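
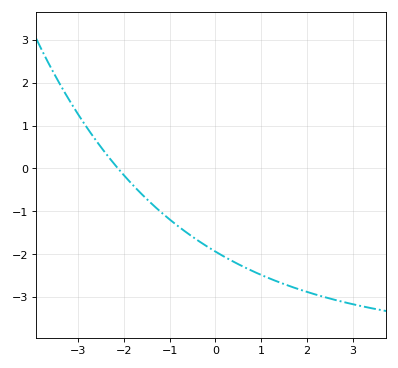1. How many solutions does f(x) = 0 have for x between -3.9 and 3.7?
1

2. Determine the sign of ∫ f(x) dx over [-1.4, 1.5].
negative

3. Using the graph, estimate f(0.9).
-2.44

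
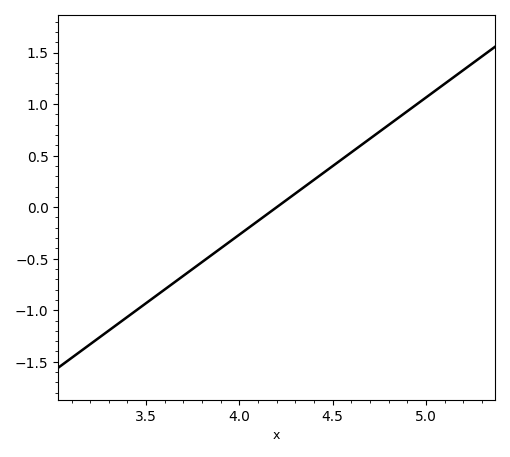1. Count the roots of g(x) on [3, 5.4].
1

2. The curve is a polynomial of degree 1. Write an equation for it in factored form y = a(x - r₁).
y = 1.33(x - 4.2)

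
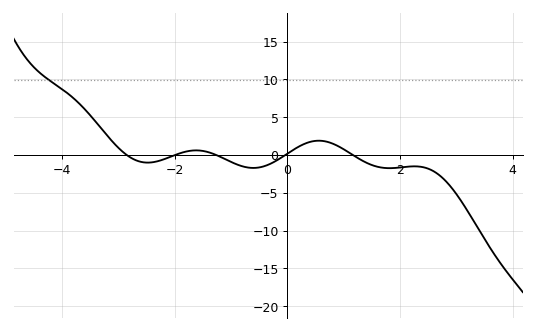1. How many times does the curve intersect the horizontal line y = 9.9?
1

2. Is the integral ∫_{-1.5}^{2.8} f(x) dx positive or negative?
negative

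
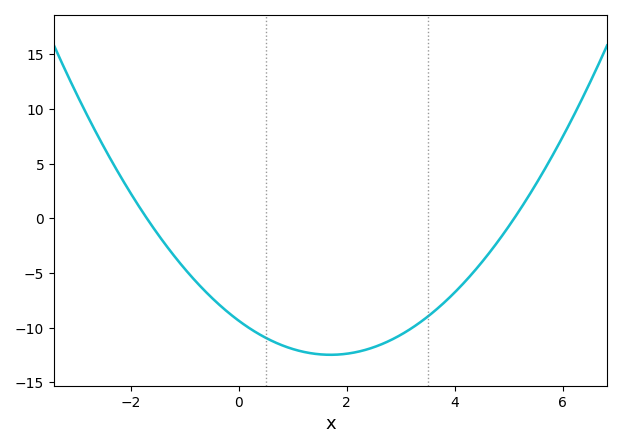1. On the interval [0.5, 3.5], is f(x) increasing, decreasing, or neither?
neither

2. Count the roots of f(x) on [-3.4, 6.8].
2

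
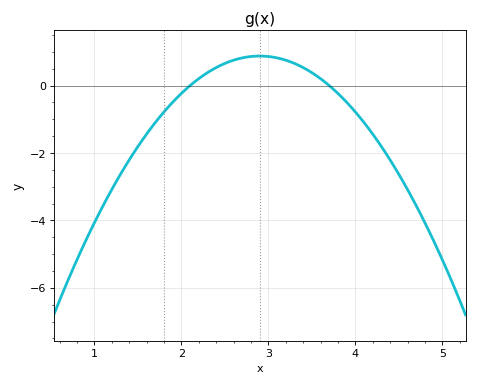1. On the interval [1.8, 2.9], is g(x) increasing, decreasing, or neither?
increasing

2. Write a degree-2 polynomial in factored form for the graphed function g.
y = -1.37(x - 2.1)(x - 3.7)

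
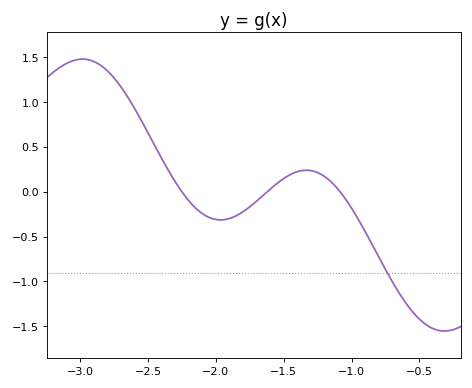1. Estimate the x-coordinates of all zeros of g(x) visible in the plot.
-2.25, -1.62, -1.09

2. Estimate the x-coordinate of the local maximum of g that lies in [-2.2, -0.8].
-1.33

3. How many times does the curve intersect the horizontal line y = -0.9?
1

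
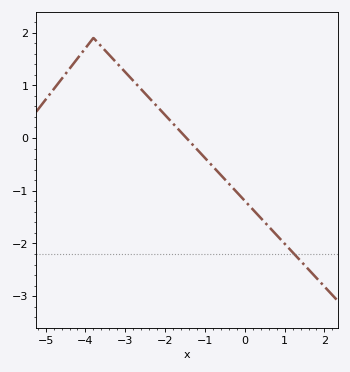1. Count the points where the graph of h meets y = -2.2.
1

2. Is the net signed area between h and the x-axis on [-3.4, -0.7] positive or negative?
positive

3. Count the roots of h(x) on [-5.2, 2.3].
1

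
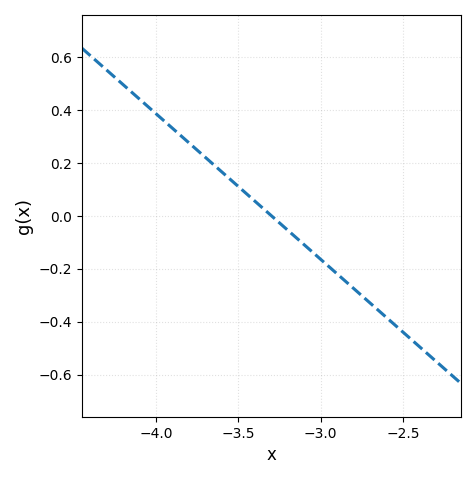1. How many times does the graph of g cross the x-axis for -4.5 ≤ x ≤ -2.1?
1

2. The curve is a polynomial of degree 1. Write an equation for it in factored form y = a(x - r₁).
y = -0.55(x + 3.3)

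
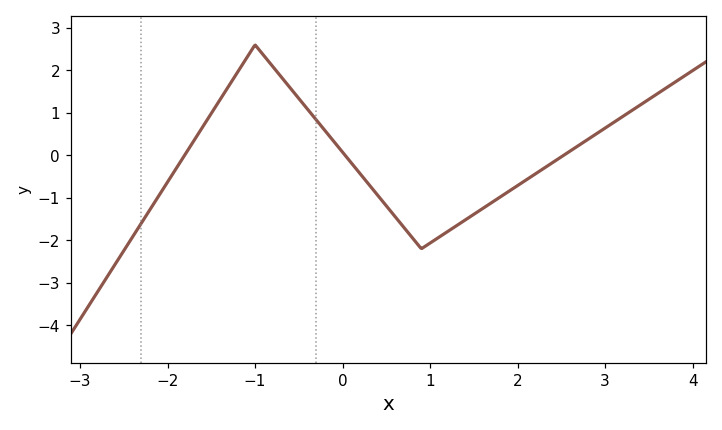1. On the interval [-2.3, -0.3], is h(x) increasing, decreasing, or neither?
neither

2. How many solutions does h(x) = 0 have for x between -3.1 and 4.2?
3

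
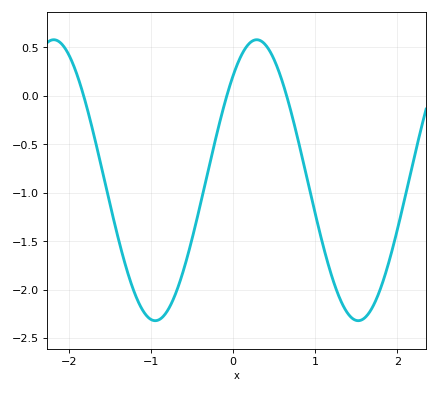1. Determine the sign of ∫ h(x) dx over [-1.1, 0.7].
negative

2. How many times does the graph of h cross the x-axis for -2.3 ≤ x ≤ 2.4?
3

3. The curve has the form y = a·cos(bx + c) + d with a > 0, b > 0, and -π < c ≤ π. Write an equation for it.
y = 1.45cos(2.5x - 0.73) - 0.87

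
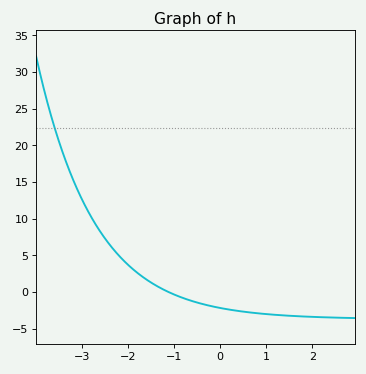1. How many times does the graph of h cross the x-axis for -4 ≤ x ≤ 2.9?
1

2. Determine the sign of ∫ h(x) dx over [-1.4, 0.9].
negative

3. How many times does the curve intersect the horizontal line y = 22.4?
1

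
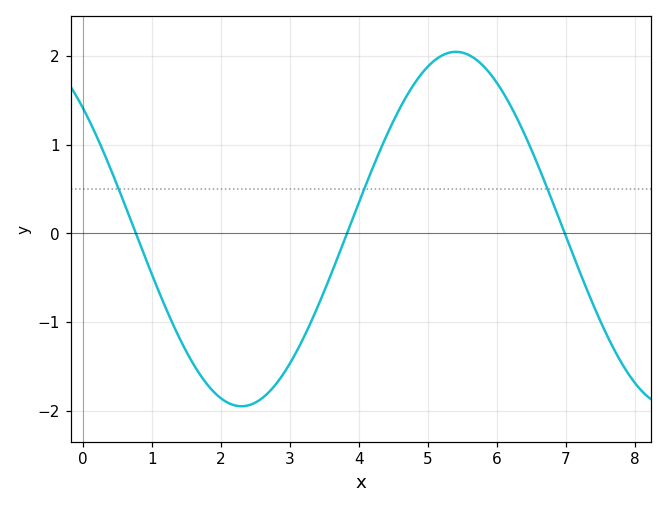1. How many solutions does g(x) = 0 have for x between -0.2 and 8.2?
3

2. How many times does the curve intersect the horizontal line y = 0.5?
3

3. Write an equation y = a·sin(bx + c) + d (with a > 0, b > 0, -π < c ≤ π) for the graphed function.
y = 2sin(1.01x + 2.39) + 0.05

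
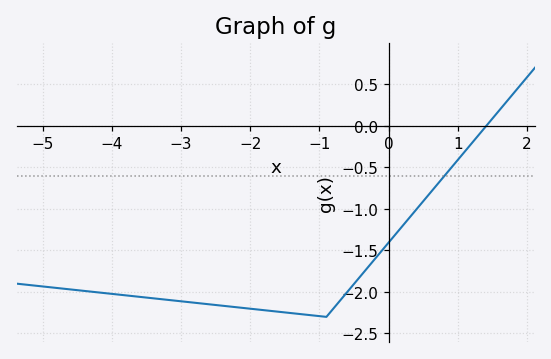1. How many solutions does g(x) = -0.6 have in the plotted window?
1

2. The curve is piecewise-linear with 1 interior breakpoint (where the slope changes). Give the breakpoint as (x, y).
(-0.9, -2.3)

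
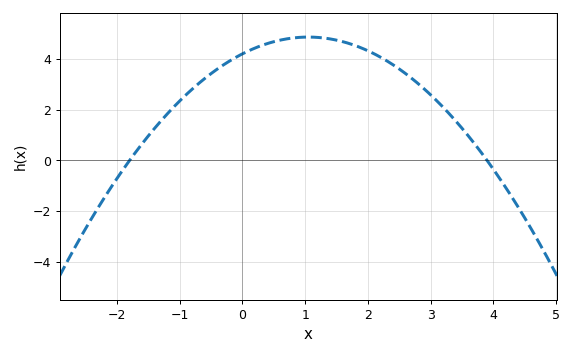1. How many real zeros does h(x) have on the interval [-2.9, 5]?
2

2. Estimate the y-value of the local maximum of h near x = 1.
4.87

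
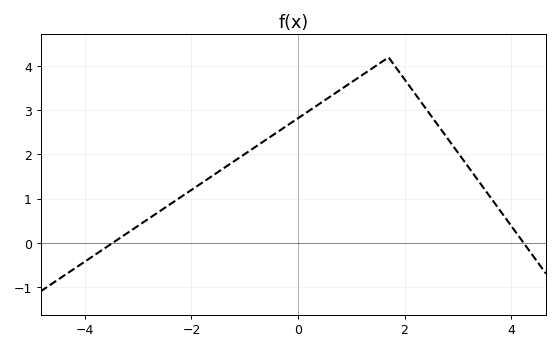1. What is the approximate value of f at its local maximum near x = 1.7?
4.2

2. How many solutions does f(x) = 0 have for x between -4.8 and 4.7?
2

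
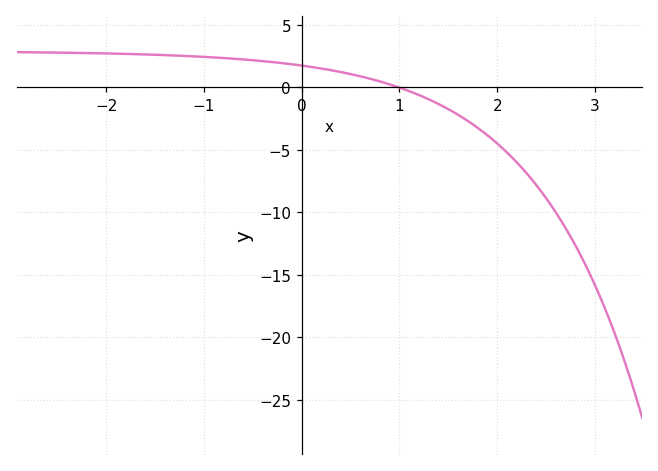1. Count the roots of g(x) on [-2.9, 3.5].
1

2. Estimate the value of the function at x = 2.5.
-8.87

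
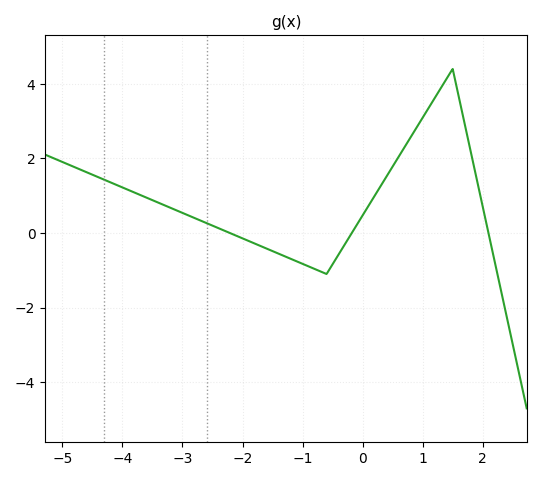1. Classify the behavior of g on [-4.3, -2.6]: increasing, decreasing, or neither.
decreasing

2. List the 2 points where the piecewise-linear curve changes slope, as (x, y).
(-0.6, -1.1); (1.5, 4.4)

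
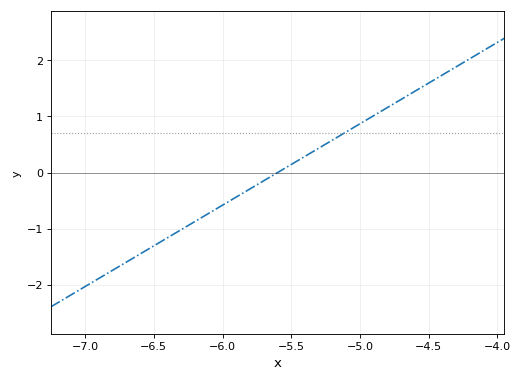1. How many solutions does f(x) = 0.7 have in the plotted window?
1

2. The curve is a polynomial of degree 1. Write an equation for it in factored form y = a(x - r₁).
y = 1.45(x + 5.6)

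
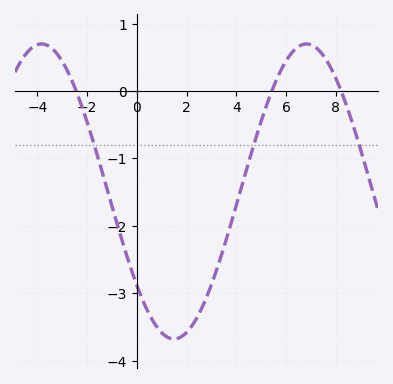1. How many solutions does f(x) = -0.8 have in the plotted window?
3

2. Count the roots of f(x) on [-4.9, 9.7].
3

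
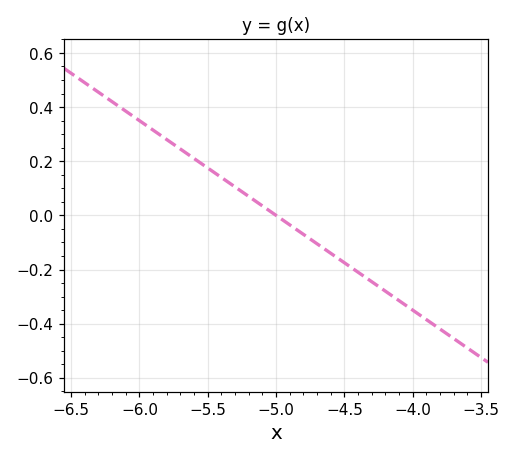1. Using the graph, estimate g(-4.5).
-0.175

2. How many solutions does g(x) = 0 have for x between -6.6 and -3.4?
1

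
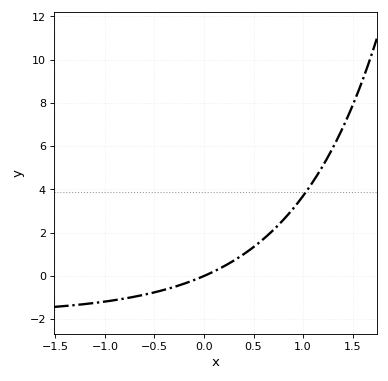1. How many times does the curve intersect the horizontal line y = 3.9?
1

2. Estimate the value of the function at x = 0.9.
3.2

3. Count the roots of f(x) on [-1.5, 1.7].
1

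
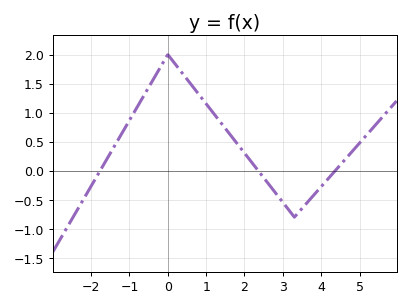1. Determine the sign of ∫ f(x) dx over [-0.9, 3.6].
positive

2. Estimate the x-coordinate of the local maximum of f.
0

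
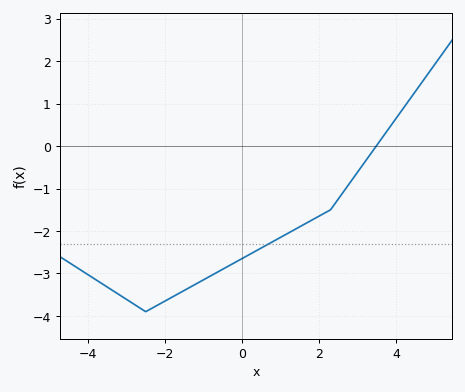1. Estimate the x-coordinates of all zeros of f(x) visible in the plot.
3.49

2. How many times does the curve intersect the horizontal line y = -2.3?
1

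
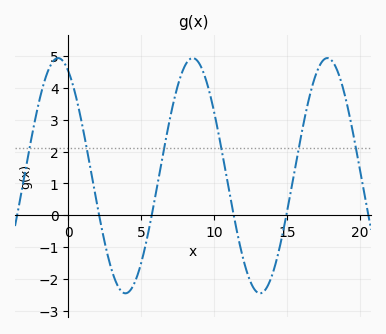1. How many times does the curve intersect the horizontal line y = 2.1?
6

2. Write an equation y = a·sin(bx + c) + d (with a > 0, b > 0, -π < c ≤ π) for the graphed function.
y = 3.7sin(0.68x + 2.05) + 1.24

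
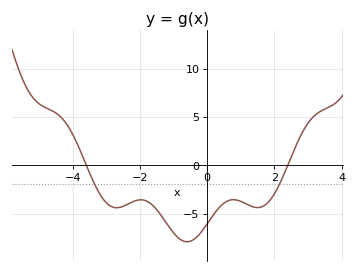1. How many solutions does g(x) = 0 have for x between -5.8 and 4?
2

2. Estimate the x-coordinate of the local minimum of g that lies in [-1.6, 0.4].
-0.599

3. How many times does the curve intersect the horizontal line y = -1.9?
2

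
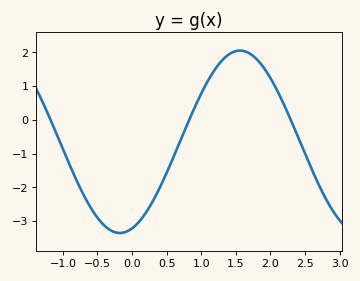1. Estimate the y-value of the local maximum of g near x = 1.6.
2.05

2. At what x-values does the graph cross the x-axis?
-1.18, 0.826, 2.29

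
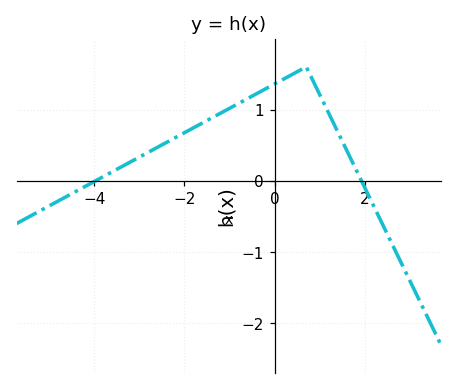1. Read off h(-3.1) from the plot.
0.298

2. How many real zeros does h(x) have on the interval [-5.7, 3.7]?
2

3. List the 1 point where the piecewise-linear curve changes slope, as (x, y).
(0.7, 1.6)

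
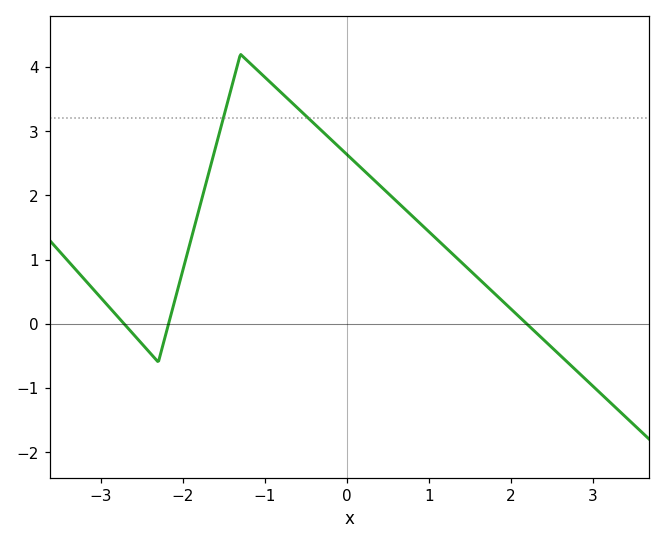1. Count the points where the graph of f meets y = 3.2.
2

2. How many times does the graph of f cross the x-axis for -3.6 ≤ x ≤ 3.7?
3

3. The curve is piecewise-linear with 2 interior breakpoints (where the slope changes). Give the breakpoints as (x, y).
(-2.3, -0.6); (-1.3, 4.2)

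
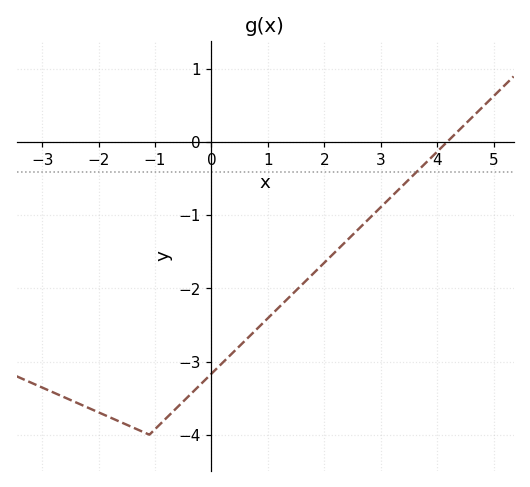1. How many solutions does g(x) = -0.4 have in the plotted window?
1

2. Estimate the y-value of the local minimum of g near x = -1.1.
-4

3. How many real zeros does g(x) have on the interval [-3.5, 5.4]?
1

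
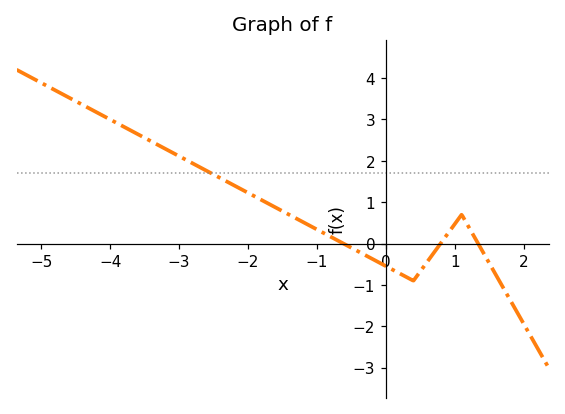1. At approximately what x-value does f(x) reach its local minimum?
0.4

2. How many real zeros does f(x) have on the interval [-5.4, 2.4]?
3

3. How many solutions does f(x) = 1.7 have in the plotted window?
1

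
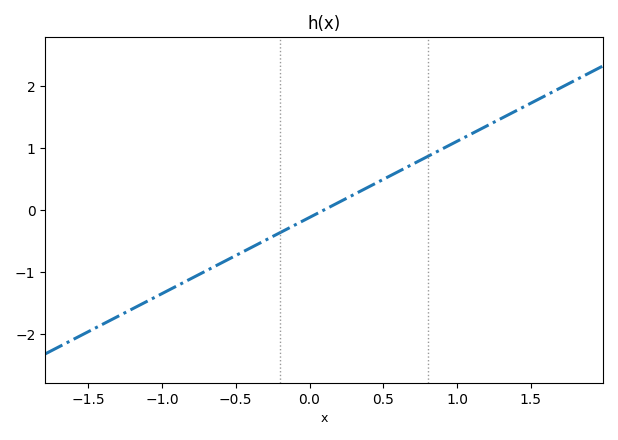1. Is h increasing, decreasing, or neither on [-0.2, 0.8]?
increasing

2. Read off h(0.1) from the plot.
0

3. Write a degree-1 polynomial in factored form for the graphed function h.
y = 1.23(x - 0.1)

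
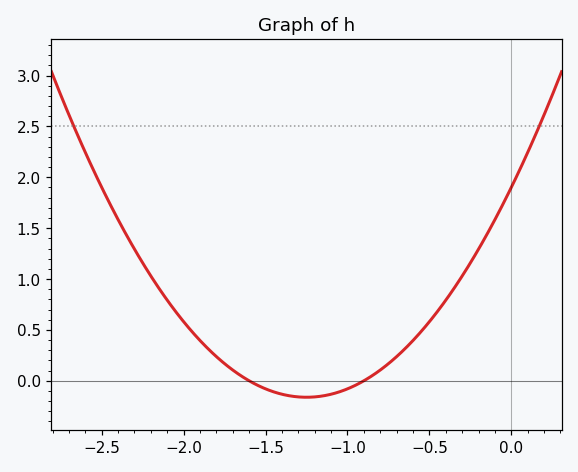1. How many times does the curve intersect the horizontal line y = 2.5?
2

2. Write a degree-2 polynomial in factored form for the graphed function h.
y = 1.32(x + 1.6)(x + 0.9)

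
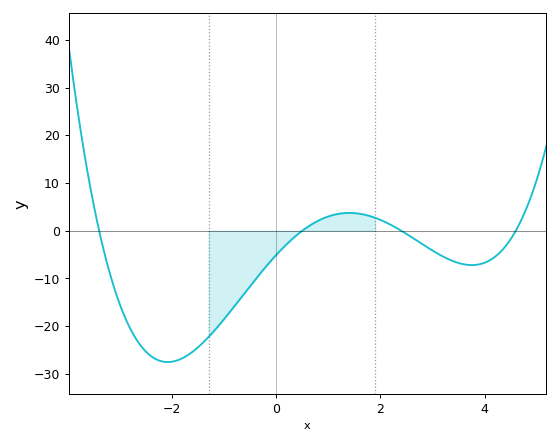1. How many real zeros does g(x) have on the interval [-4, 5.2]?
4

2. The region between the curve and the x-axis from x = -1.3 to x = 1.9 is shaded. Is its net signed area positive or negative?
negative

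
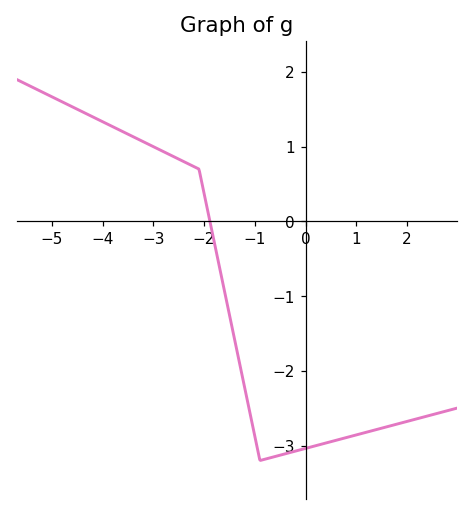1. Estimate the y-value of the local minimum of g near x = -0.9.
-3.2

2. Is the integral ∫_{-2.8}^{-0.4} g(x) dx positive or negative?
negative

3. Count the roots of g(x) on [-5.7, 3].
1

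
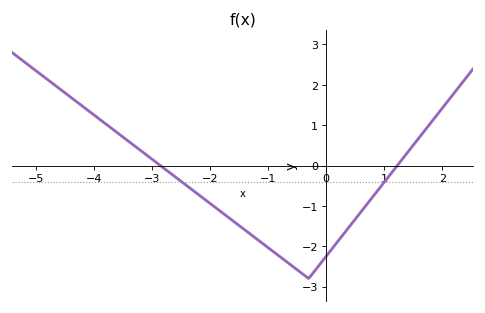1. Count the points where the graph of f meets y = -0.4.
2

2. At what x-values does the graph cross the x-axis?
-2.8, 1.2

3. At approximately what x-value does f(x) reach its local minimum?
-0.4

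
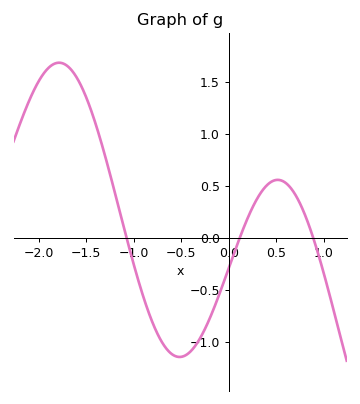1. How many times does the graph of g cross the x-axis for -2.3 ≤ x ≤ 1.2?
3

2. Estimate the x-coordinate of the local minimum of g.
-0.5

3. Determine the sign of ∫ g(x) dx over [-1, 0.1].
negative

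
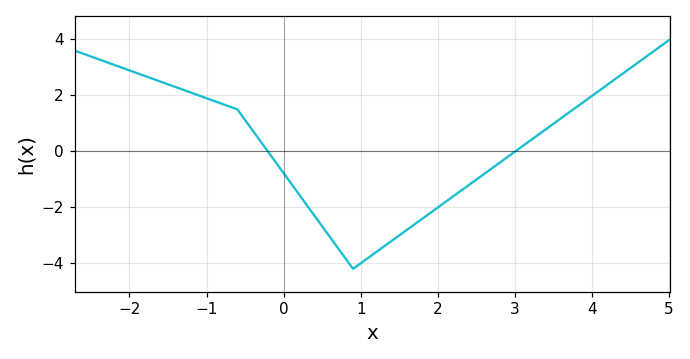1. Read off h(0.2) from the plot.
-1.54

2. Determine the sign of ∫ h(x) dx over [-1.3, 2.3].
negative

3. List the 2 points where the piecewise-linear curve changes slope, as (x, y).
(-0.6, 1.5); (0.9, -4.2)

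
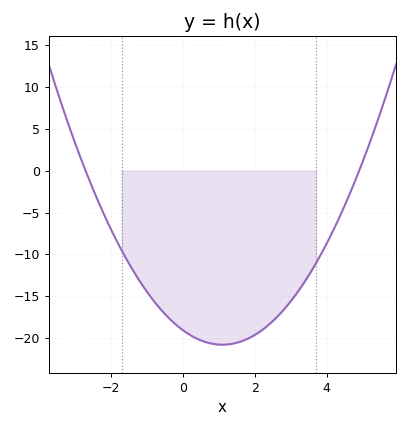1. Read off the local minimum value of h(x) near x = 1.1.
-20.8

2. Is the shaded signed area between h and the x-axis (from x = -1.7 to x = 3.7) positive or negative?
negative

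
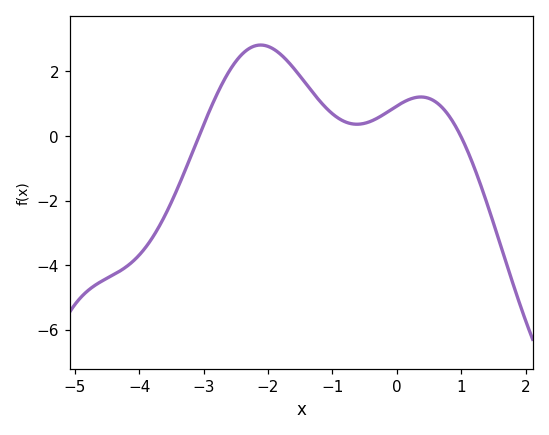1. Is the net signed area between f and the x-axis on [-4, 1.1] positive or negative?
positive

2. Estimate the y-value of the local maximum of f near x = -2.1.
2.8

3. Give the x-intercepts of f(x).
-3.1, 1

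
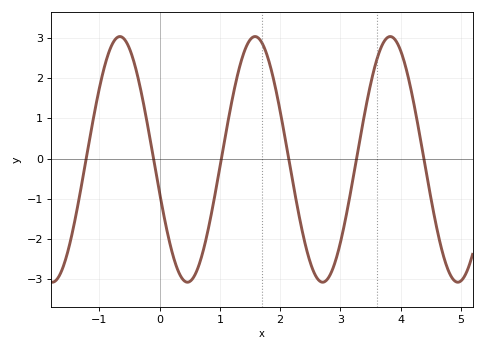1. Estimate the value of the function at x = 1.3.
2.1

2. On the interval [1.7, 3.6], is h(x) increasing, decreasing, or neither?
neither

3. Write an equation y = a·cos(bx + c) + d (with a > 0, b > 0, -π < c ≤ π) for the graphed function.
y = 3.05cos(2.8x + 1.9) - 0.02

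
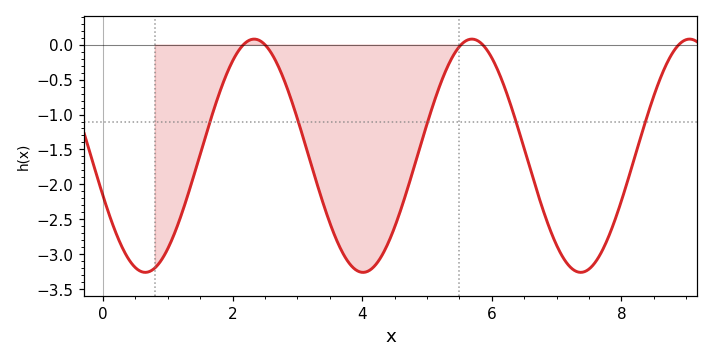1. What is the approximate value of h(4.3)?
-3.02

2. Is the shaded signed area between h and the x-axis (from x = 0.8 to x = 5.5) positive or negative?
negative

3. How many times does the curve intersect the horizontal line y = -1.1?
5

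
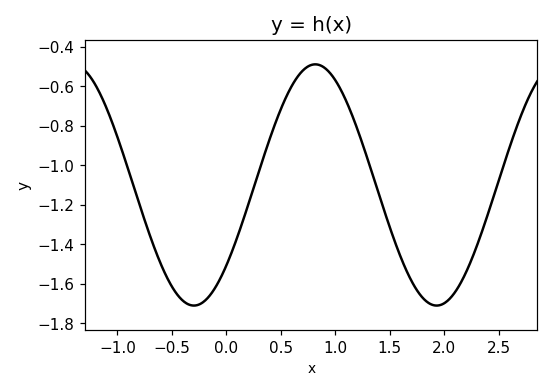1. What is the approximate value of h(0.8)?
-0.491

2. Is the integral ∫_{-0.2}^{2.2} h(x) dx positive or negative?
negative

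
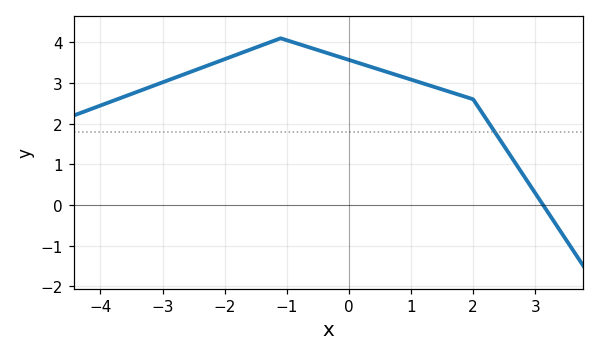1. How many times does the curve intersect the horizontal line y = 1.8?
1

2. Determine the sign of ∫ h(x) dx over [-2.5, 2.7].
positive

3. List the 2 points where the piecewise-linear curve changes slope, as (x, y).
(-1.1, 4.1); (2, 2.6)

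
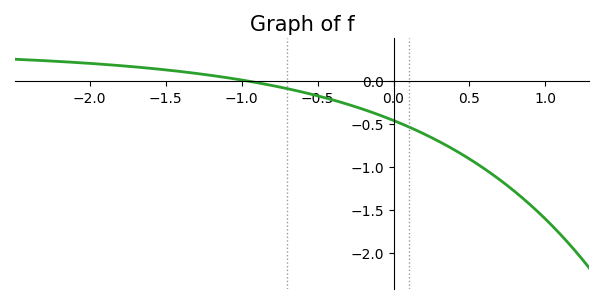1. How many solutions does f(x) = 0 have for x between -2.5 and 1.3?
1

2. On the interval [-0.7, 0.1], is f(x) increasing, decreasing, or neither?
decreasing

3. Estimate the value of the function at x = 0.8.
-1.29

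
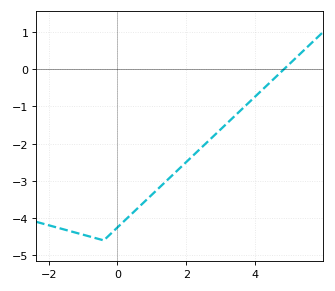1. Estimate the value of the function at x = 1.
-3.4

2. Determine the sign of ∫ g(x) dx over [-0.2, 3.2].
negative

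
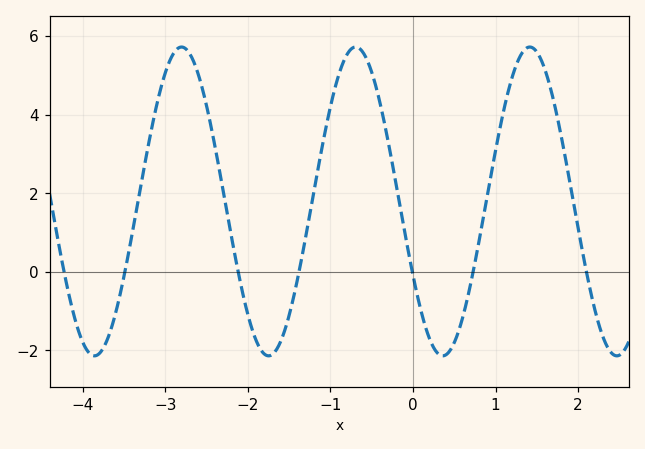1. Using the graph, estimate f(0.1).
-1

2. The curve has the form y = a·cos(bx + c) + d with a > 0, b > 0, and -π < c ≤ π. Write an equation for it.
y = 3.93cos(3x + 2.1) + 1.79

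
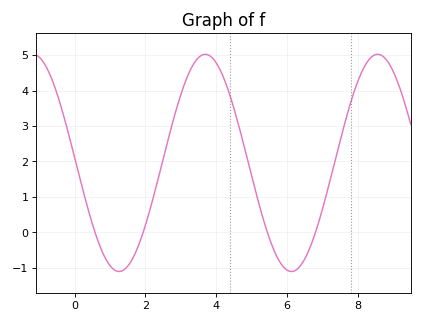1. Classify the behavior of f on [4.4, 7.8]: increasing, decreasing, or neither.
neither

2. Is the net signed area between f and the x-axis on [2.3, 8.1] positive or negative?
positive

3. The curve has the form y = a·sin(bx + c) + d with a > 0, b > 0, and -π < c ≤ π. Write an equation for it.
y = 3.06sin(1.29x + 3.09) + 1.96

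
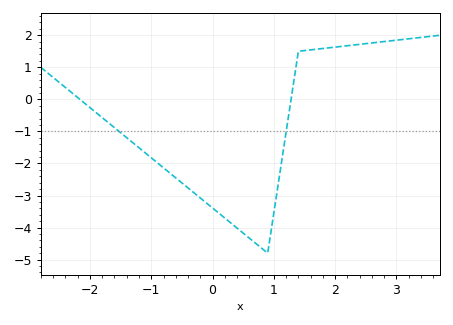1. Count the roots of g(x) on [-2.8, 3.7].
2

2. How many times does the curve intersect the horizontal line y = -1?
2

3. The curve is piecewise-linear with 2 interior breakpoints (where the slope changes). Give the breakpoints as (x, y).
(0.9, -4.8); (1.4, 1.5)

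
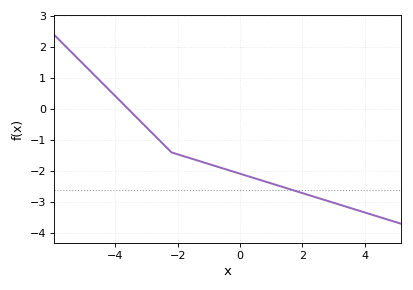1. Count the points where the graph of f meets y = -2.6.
1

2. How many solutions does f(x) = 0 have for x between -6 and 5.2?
1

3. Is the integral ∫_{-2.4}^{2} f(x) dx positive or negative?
negative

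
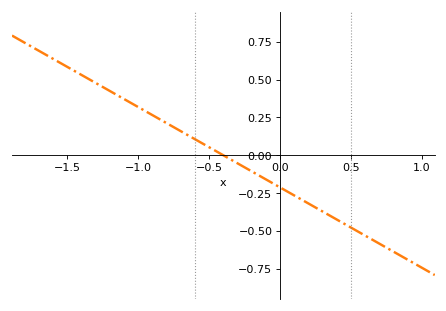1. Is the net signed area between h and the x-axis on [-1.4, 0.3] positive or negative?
positive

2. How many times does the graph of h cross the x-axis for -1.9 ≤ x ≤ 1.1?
1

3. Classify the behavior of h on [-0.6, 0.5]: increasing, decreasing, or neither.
decreasing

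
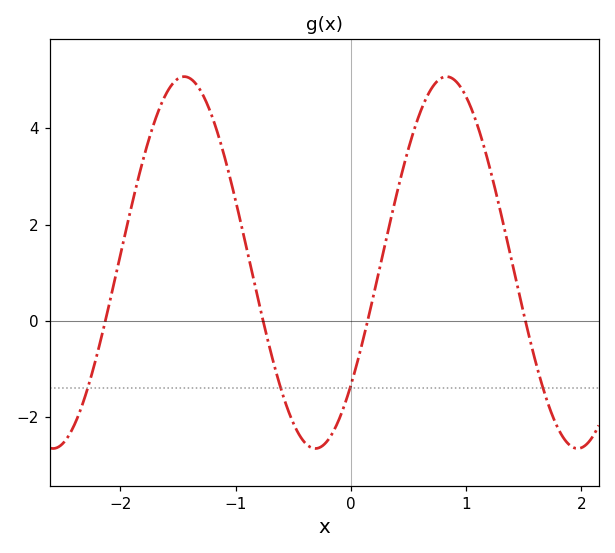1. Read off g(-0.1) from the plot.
-2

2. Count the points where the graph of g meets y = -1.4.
4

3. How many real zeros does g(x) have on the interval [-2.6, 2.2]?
4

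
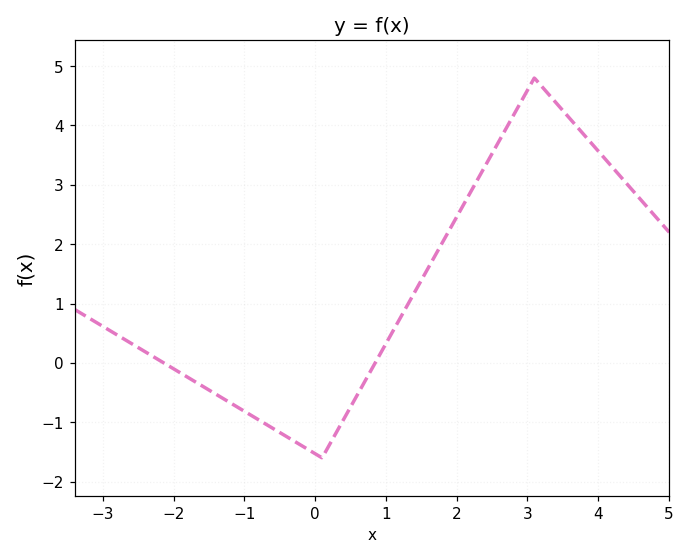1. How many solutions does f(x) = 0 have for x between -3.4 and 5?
2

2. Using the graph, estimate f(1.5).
1.4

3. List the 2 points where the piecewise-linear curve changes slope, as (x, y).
(0.1, -1.6); (3.1, 4.8)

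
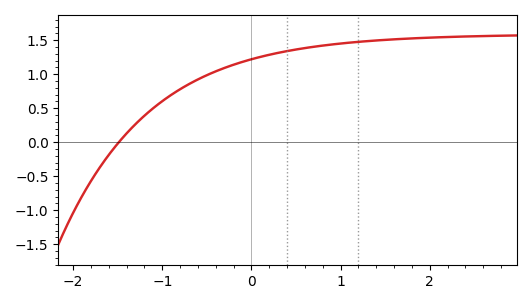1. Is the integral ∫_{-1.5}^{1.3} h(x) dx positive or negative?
positive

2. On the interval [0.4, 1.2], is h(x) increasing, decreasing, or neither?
increasing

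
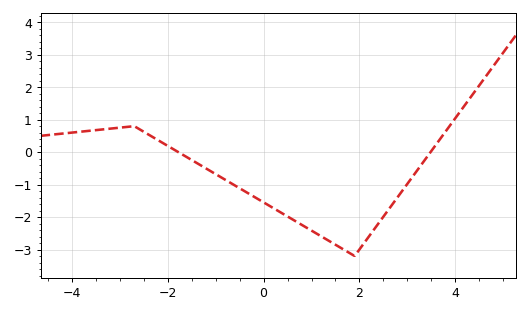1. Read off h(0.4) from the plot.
-1.9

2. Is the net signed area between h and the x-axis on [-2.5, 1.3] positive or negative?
negative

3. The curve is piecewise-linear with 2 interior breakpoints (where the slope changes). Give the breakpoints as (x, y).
(-2.7, 0.8); (1.9, -3.2)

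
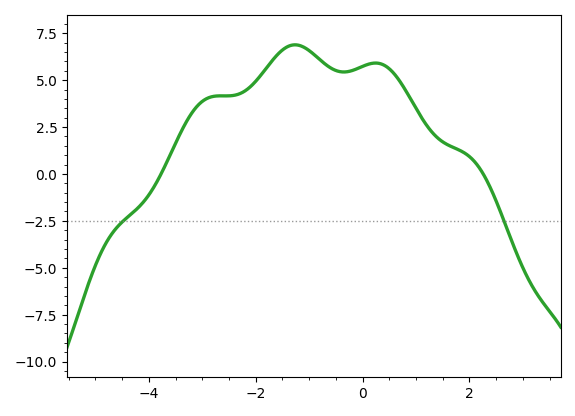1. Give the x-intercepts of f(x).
-3.77, 2.26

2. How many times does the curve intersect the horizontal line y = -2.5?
2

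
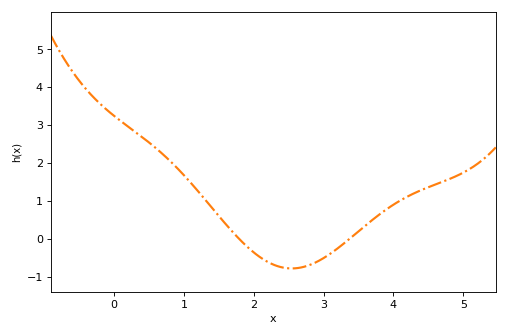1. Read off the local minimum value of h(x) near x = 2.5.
-0.785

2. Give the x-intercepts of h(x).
1.79, 3.37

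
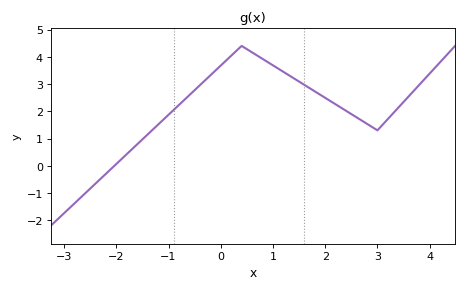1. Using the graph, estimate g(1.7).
2.85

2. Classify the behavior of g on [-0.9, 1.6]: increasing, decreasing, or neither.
neither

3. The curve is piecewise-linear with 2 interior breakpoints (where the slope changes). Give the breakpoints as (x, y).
(0.4, 4.4); (3, 1.3)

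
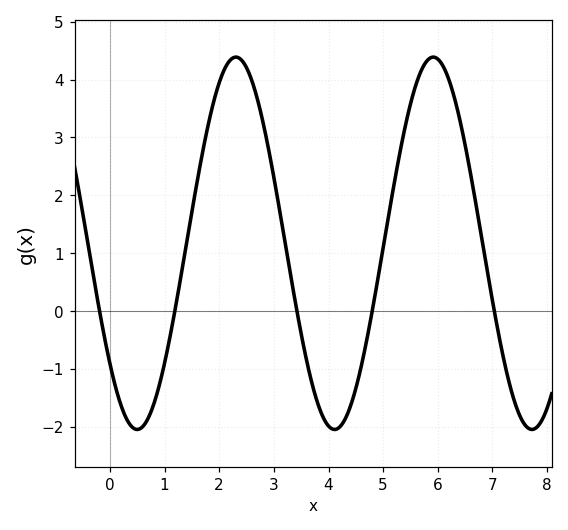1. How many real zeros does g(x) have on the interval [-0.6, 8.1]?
5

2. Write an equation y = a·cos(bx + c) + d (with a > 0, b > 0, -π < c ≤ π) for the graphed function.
y = 3.22cos(1.74x + 2.27) + 1.17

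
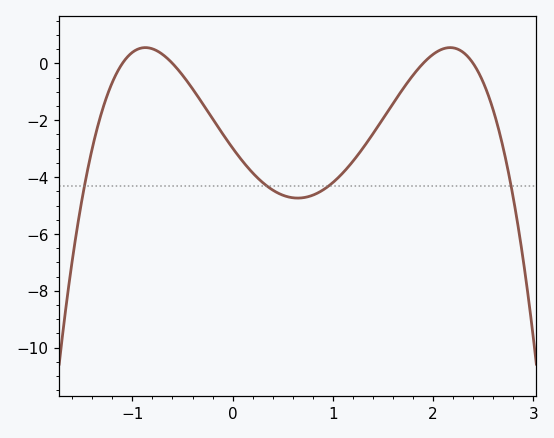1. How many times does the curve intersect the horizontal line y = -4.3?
4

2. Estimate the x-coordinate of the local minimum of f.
0.65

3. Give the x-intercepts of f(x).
-1.1, -0.6, 1.9, 2.4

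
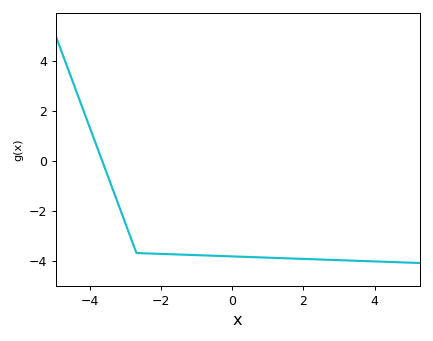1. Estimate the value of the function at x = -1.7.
-3.75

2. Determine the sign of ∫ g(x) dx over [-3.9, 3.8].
negative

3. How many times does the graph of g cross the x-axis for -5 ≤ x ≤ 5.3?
1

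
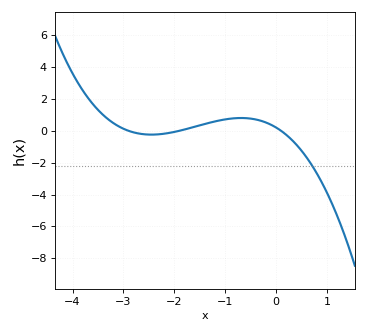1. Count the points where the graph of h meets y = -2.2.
1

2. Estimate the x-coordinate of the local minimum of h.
-2.45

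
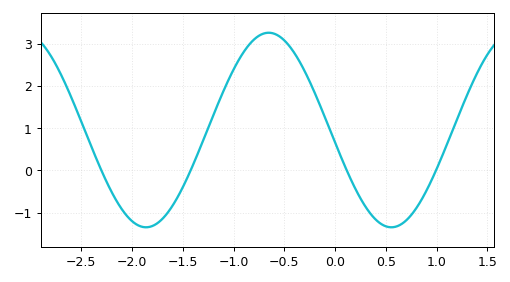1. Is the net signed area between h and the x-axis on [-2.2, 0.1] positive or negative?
positive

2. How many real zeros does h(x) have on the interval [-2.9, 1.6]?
4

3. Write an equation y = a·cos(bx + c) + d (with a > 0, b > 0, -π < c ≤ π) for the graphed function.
y = 2.31cos(2.6x + 1.7) + 0.96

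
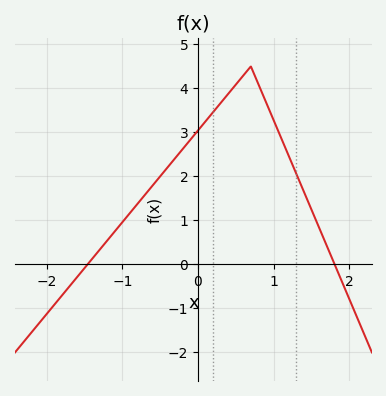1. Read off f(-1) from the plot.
0.962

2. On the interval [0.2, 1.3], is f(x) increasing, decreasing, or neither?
neither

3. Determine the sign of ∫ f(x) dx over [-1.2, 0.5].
positive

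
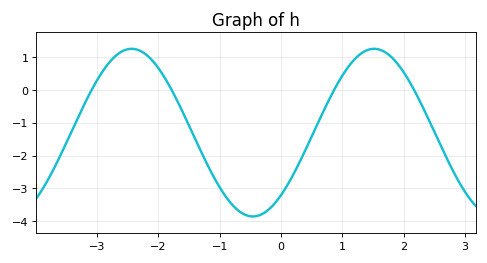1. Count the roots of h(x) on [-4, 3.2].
4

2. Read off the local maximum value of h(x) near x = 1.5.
1.3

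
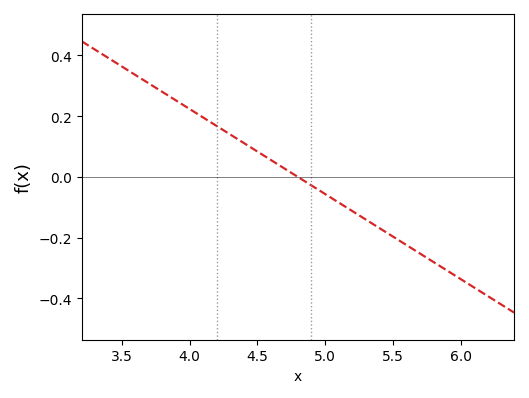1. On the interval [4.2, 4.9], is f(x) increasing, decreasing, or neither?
decreasing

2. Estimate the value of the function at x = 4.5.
0.084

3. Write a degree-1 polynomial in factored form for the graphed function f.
y = -0.28(x - 4.8)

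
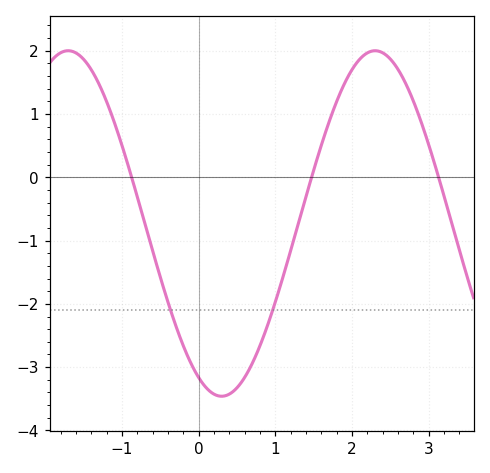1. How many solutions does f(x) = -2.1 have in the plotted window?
2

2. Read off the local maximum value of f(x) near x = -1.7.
2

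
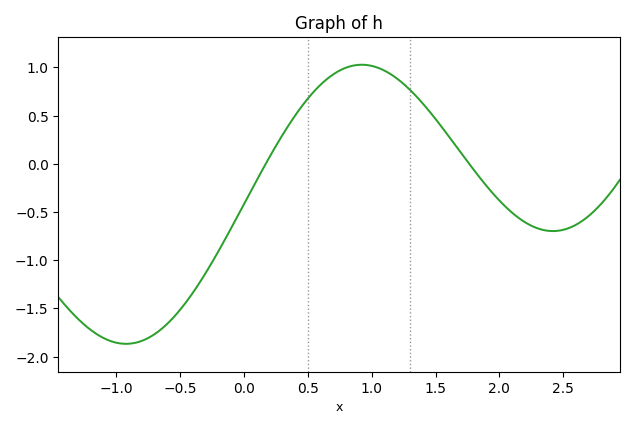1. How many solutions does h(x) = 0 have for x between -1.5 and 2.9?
2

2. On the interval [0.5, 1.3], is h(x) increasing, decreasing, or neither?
neither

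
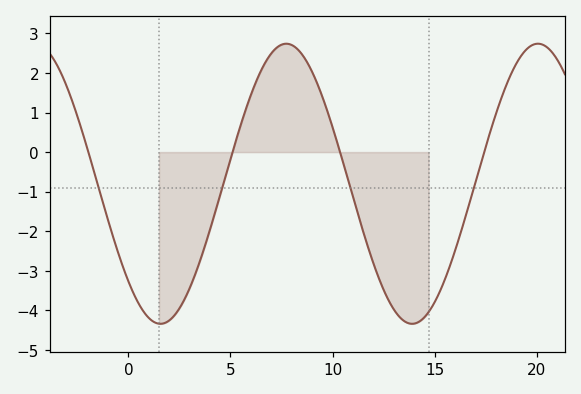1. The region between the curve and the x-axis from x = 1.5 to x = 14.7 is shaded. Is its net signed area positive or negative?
negative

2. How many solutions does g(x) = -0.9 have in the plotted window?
4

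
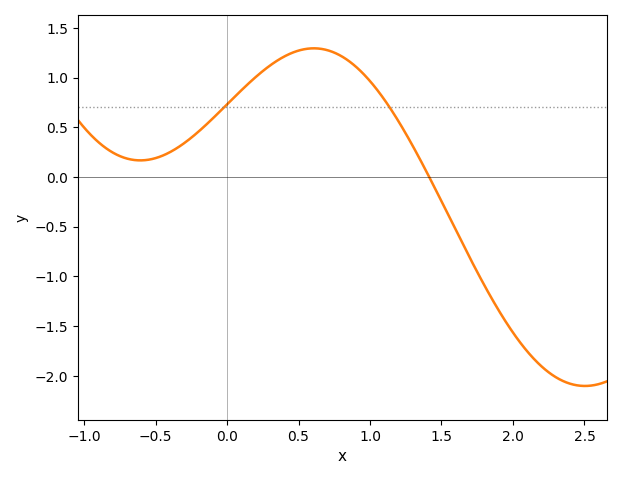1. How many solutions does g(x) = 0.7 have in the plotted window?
2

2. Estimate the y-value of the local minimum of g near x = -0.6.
0.15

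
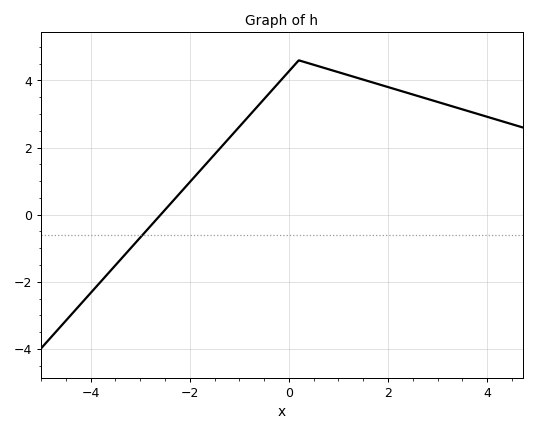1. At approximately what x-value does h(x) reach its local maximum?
0.2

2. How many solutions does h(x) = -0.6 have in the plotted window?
1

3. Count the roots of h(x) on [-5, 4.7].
1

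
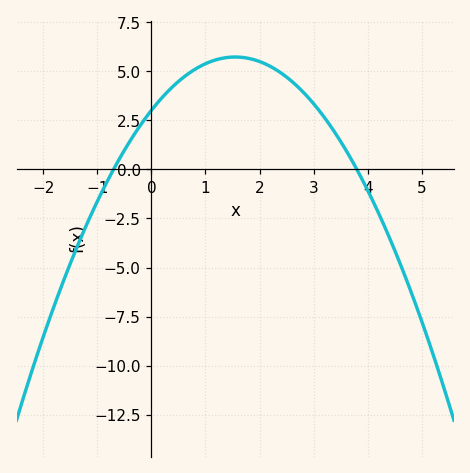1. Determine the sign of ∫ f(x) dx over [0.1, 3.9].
positive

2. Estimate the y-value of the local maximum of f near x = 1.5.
5.72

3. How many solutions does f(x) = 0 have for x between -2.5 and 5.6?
2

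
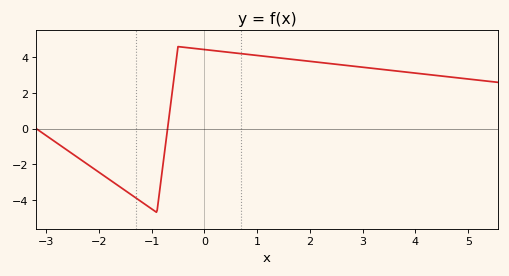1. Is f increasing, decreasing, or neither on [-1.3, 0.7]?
neither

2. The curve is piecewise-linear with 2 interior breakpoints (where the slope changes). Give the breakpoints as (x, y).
(-0.9, -4.7); (-0.5, 4.6)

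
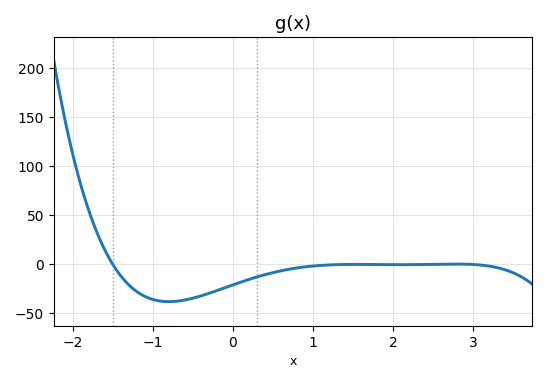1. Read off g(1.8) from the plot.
-0.077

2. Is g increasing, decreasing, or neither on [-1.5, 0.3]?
neither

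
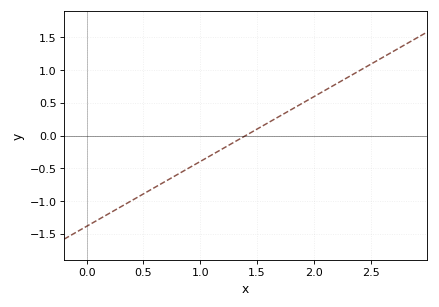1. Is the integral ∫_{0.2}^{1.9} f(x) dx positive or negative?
negative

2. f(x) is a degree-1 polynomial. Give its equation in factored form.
y = 0.99(x - 1.4)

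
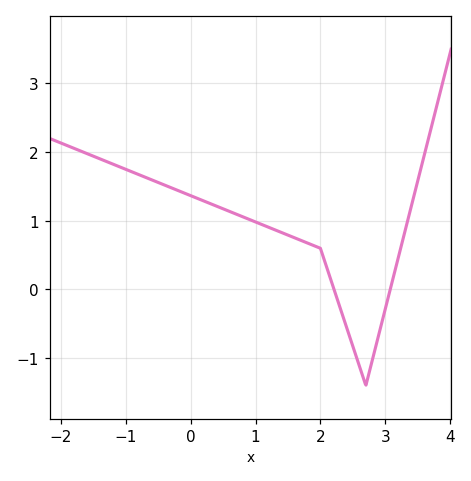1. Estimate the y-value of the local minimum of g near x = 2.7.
-1.4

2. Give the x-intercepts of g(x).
2.2, 3.1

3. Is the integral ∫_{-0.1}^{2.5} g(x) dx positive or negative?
positive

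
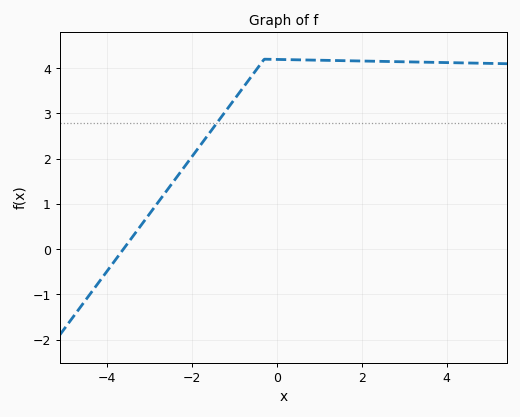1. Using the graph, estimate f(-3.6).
0.021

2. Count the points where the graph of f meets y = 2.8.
1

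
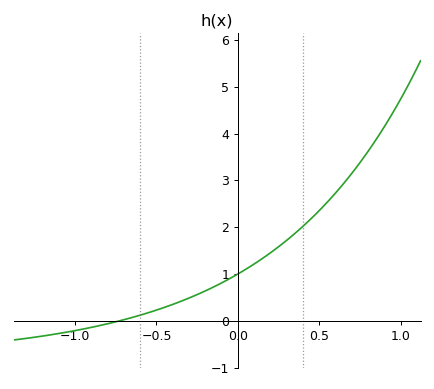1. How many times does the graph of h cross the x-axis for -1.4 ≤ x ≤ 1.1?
1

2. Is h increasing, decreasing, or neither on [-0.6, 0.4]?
increasing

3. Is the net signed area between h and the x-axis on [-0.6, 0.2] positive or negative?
positive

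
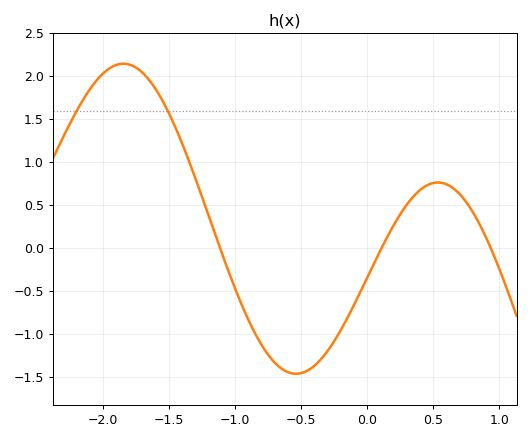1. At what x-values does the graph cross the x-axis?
-1.11, 0.11, 0.937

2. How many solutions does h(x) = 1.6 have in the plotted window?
2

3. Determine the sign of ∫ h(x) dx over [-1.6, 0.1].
negative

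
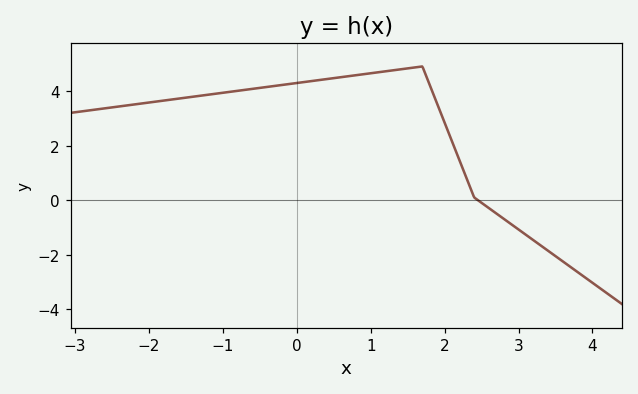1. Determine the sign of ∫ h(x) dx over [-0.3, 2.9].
positive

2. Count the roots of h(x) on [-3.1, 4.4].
1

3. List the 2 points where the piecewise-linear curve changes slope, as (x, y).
(1.7, 4.9); (2.4, 0.1)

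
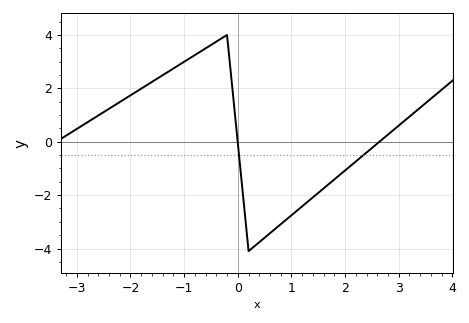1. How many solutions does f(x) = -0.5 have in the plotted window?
2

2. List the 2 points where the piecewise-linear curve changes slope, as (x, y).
(-0.2, 4); (0.2, -4.1)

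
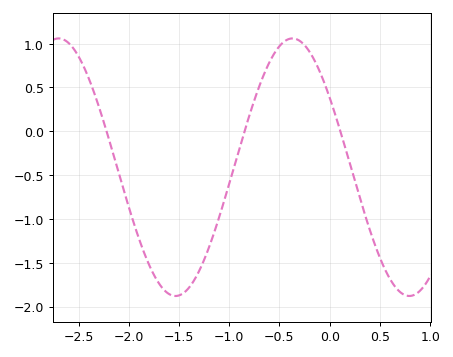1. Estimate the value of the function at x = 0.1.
0.024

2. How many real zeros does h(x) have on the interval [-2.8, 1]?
3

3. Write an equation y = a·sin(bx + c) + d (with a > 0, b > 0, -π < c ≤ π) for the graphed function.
y = 1.47sin(2.7x + 2.57) - 0.41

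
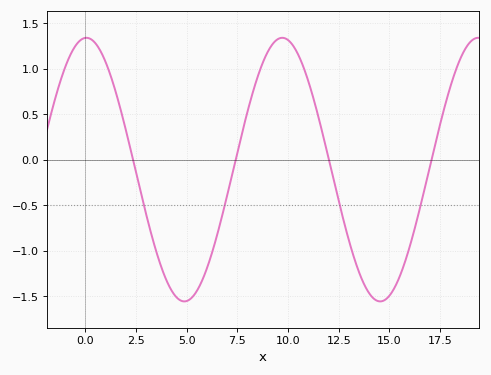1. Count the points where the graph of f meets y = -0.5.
4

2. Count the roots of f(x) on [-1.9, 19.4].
4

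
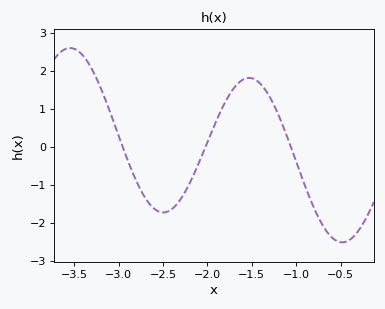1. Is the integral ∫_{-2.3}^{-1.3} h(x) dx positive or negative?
positive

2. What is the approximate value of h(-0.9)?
-1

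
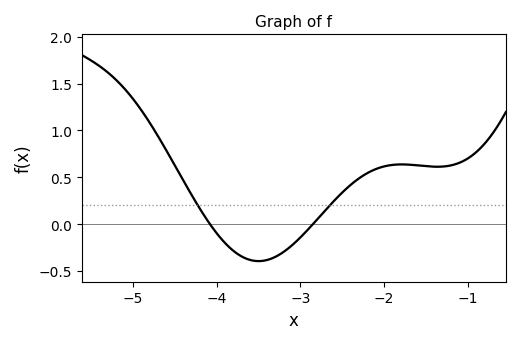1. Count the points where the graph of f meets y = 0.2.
2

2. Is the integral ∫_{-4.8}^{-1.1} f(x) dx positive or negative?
positive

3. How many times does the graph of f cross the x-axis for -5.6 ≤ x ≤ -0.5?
2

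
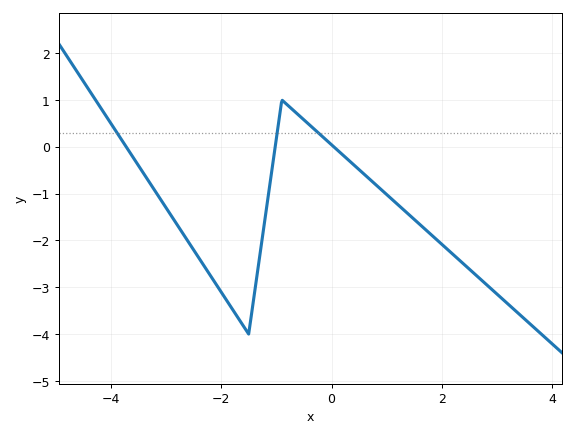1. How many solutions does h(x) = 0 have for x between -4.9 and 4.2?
3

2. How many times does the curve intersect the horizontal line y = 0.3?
3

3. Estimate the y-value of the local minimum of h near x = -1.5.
-4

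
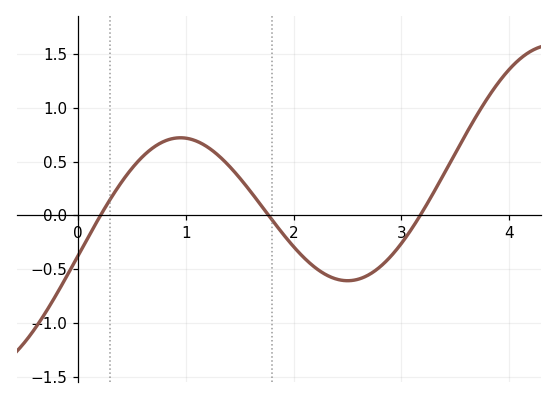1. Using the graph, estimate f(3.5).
0.575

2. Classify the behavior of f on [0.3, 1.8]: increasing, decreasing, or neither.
neither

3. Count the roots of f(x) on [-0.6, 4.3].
3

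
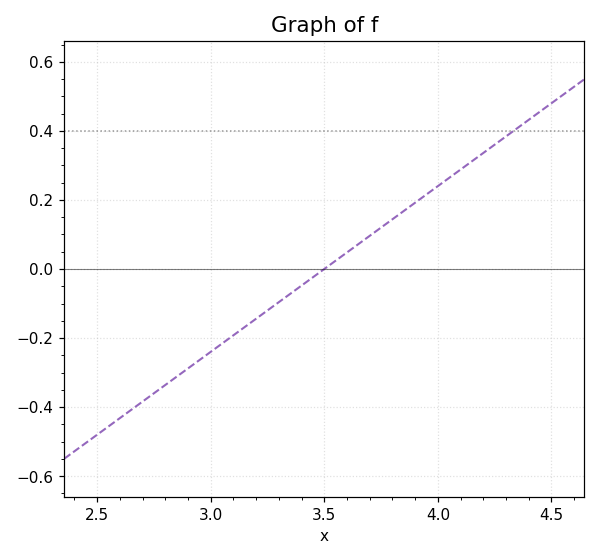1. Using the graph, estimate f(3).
-0.24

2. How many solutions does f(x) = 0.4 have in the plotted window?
1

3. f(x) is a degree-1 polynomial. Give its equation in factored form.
y = 0.48(x - 3.5)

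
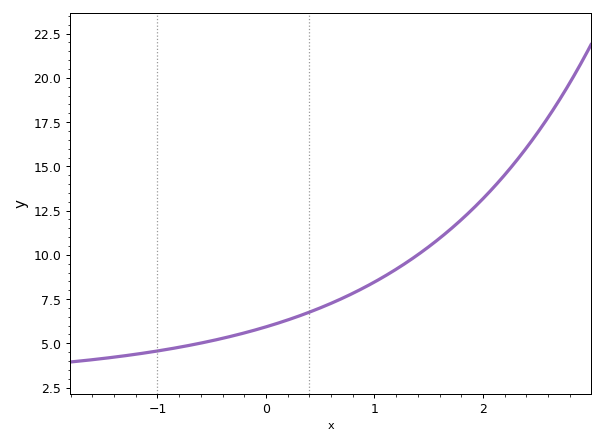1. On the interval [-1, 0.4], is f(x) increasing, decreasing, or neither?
increasing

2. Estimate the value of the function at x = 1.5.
10.5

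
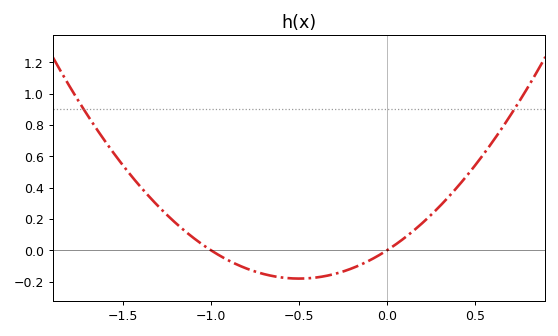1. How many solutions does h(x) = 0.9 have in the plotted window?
2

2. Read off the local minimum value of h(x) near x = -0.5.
-0.18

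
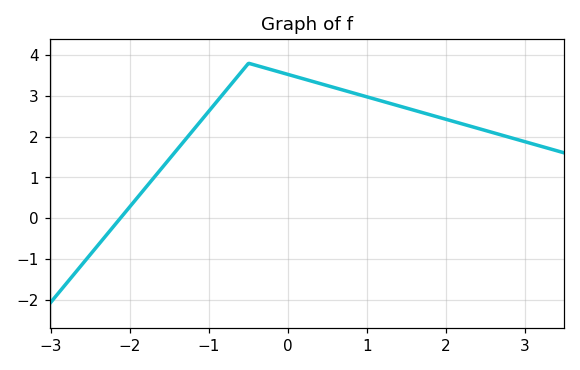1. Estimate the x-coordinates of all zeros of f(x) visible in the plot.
-2.12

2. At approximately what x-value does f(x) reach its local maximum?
-0.499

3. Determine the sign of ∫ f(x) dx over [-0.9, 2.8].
positive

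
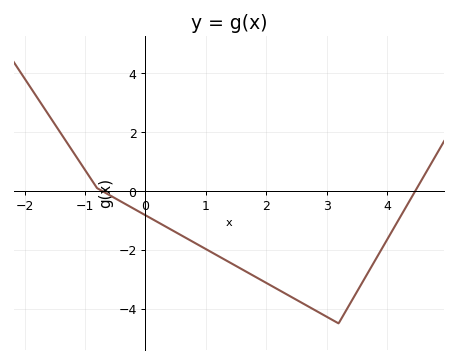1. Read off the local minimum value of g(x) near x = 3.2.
-4.4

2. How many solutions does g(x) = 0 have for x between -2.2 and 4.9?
2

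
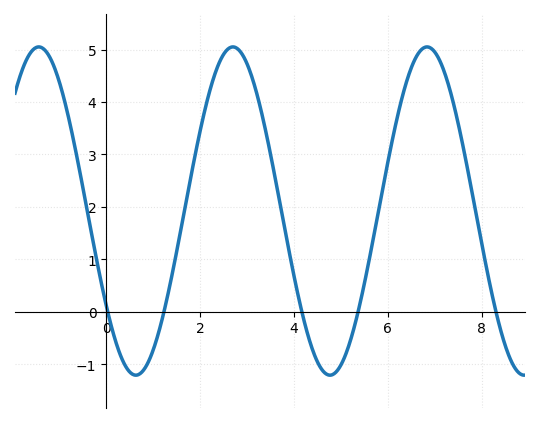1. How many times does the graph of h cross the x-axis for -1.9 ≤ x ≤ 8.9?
5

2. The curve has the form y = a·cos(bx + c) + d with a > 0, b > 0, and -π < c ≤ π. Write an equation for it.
y = 3.13cos(1.52x + 2.18) + 1.92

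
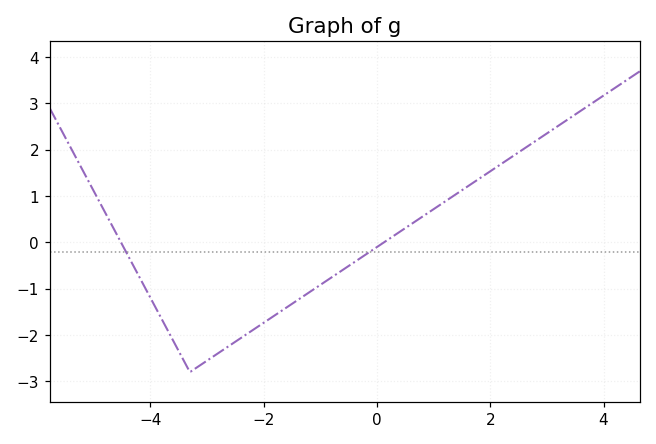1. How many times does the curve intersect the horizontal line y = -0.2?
2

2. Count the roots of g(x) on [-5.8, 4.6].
2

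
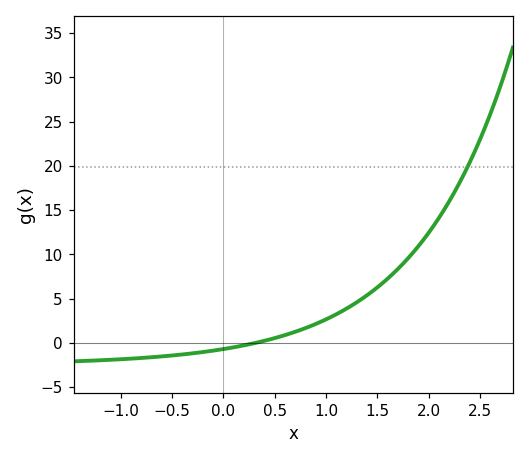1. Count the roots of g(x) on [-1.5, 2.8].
1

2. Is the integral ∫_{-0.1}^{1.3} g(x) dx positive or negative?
positive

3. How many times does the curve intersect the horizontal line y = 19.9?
1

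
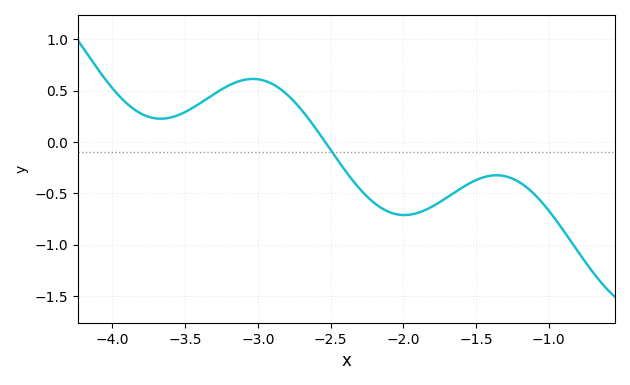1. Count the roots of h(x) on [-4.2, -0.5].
1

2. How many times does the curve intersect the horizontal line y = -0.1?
1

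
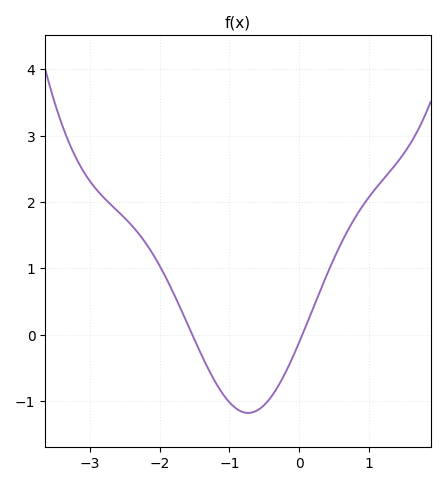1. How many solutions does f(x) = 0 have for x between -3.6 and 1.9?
2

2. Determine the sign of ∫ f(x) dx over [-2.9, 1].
positive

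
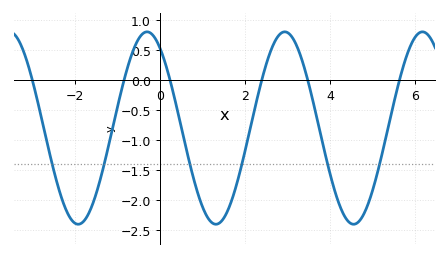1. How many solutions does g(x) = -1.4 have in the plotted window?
6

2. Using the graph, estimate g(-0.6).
0.545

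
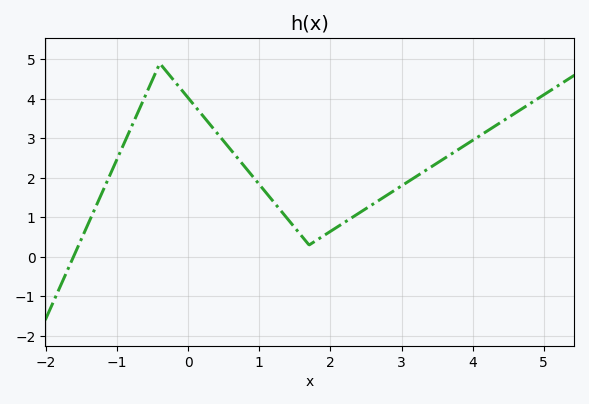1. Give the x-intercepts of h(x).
-1.61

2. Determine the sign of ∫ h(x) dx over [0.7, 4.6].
positive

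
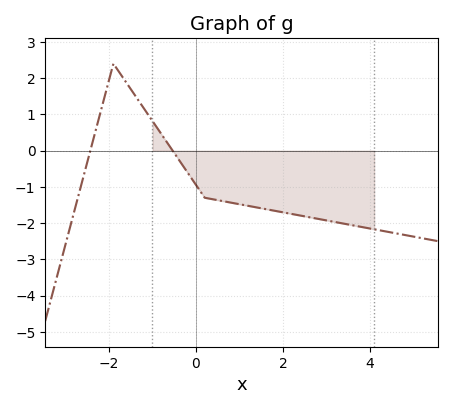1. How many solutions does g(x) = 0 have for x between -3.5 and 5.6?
2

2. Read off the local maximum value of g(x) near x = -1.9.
2.4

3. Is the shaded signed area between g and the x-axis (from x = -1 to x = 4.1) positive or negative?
negative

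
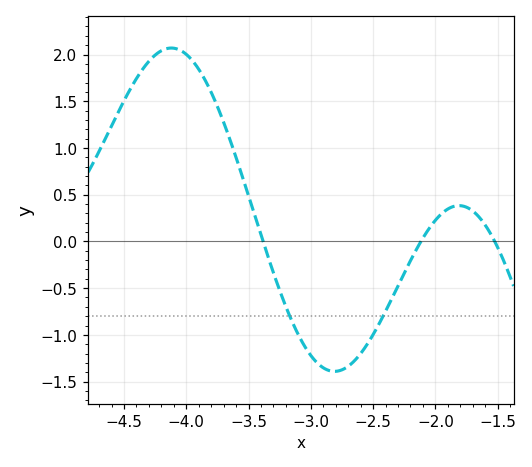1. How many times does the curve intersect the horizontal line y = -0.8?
2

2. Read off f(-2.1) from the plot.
0.035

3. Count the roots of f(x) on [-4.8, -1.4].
3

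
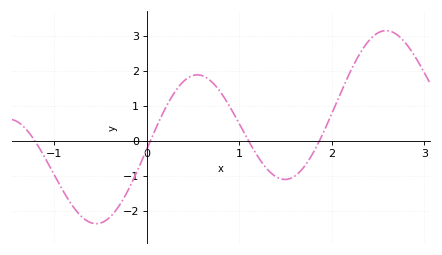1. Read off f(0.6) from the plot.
1.9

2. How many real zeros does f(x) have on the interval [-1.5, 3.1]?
4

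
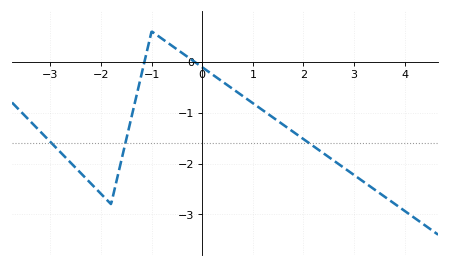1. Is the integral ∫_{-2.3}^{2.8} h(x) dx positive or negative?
negative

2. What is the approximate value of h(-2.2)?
-2.4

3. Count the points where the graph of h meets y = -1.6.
3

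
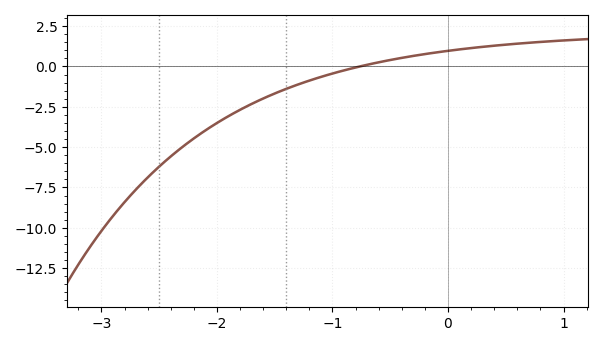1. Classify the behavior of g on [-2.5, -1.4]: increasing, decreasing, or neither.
increasing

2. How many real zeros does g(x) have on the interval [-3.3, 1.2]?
1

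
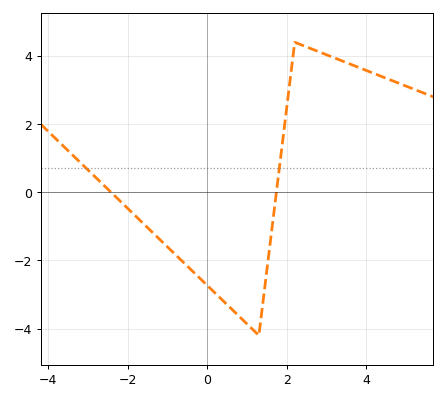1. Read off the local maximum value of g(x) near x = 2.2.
4.4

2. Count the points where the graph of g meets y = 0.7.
2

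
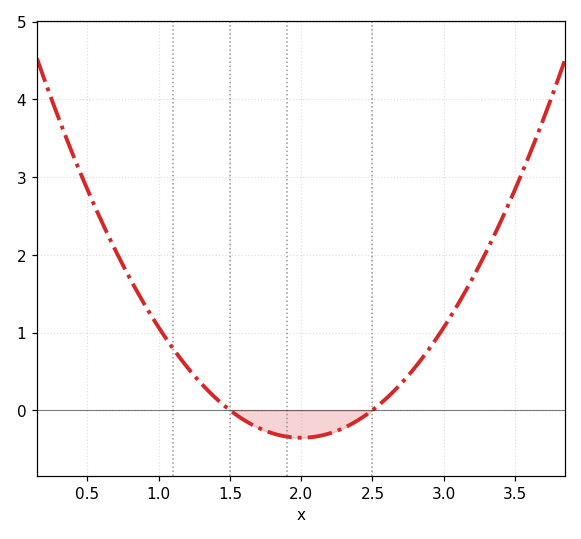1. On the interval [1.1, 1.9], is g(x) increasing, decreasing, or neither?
decreasing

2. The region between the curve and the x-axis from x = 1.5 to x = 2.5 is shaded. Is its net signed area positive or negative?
negative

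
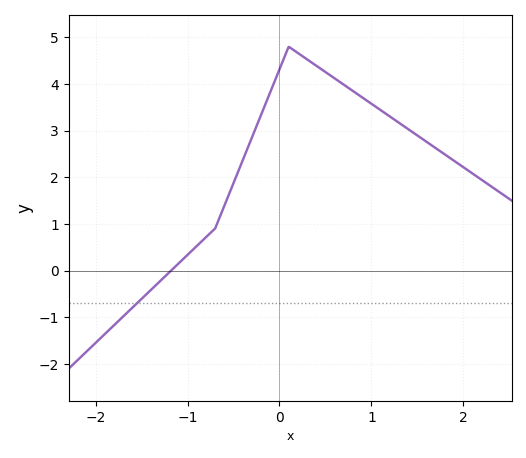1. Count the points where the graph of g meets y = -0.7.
1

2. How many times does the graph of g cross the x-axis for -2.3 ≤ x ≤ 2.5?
1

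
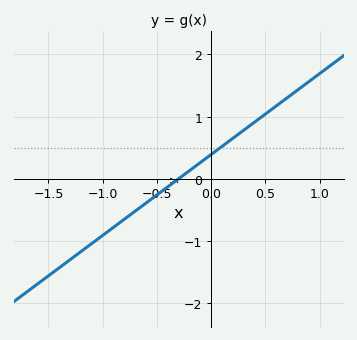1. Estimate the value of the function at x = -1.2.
-1.2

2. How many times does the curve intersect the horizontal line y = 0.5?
1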